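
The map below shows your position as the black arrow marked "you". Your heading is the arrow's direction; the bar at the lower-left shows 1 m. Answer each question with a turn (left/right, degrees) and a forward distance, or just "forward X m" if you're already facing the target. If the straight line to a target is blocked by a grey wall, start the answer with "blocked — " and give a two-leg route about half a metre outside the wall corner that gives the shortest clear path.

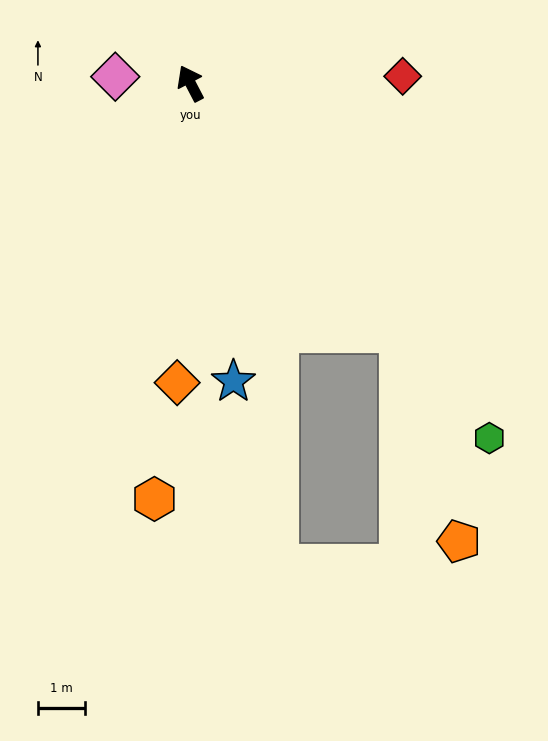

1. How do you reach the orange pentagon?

blocked — turn right 168°, forward 6.8 m, then turn right 24°, forward 4.6 m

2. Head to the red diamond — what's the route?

turn right 116°, forward 4.5 m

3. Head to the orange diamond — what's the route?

turn left 150°, forward 6.3 m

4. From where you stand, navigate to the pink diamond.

turn left 57°, forward 1.6 m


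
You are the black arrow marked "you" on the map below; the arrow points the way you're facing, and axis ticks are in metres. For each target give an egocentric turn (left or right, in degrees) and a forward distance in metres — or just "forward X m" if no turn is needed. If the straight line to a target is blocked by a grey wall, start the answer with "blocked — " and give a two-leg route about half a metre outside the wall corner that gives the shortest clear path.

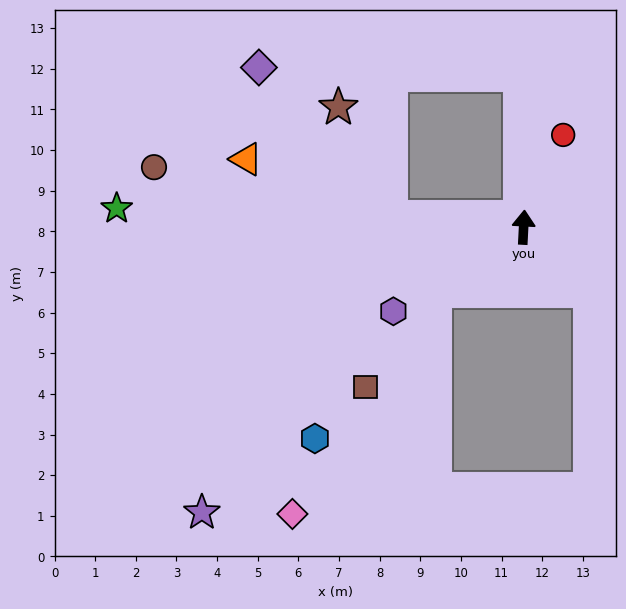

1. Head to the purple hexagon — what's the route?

turn left 126°, forward 3.8 m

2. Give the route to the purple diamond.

blocked — turn left 89°, forward 3.3 m, then turn right 45°, forward 4.9 m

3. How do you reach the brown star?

blocked — turn left 89°, forward 3.3 m, then turn right 61°, forward 3.0 m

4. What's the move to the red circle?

turn right 20°, forward 2.5 m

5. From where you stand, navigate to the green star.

turn left 90°, forward 10.0 m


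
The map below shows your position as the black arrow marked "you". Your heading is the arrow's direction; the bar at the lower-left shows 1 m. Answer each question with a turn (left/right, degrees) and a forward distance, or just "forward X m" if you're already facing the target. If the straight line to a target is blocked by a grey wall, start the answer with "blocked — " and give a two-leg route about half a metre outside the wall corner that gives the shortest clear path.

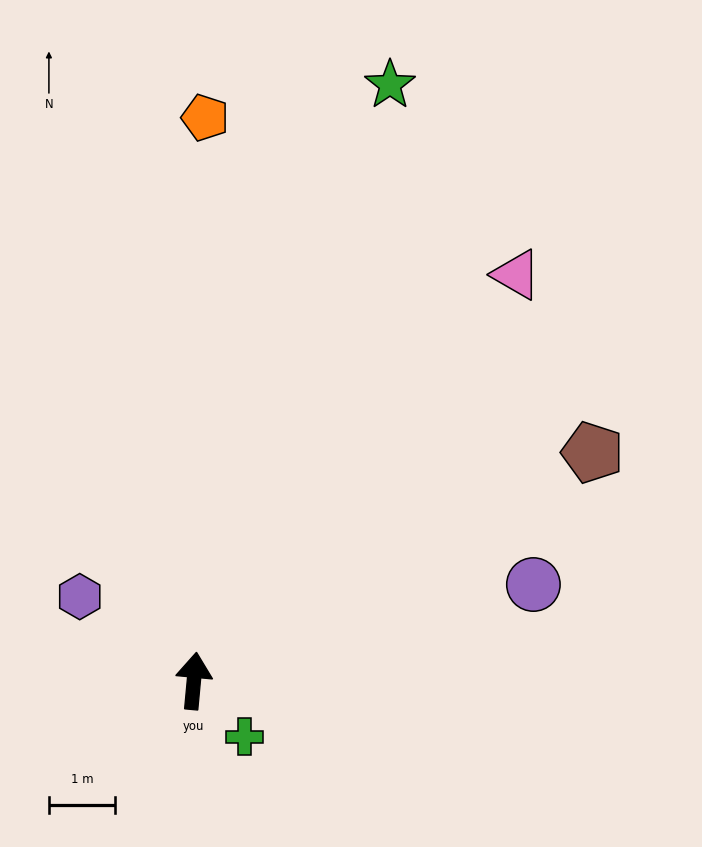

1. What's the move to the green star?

turn right 13°, forward 9.5 m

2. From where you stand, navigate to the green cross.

turn right 133°, forward 1.1 m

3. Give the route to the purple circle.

turn right 69°, forward 5.3 m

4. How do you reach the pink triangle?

turn right 33°, forward 7.9 m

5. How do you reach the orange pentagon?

turn left 4°, forward 8.5 m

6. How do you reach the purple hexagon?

turn left 59°, forward 2.1 m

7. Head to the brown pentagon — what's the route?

turn right 55°, forward 7.0 m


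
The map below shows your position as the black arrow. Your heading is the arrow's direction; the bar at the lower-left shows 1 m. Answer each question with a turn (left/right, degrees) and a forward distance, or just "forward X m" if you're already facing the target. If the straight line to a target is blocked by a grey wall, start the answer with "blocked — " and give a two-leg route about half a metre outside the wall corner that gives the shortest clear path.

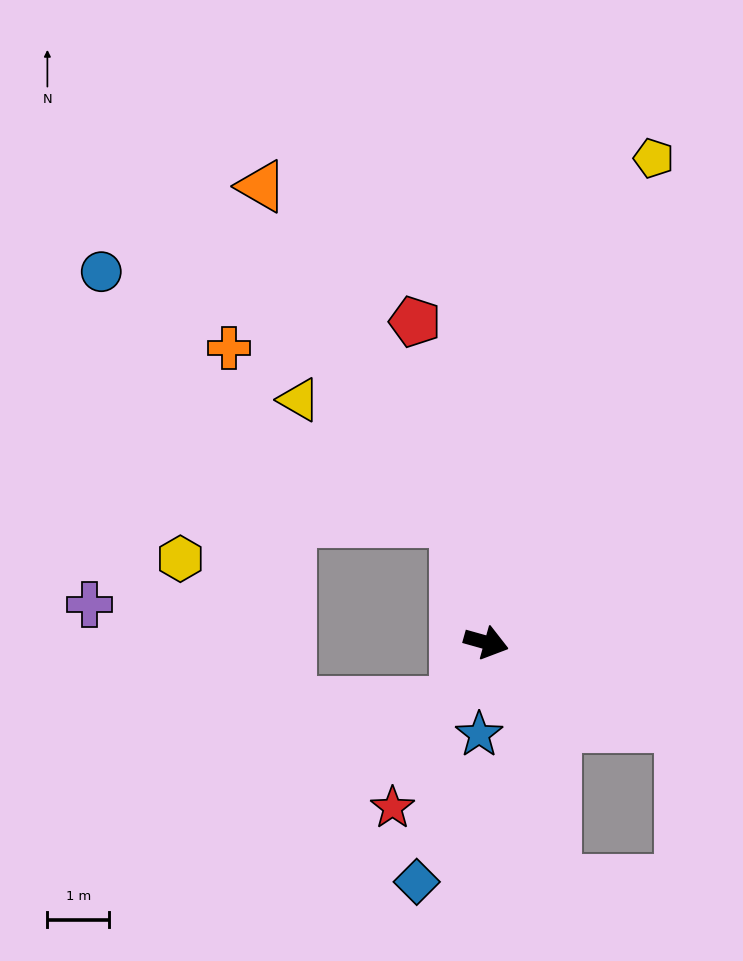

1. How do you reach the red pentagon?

turn left 118°, forward 5.3 m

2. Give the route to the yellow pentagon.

turn left 87°, forward 8.3 m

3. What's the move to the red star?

turn right 104°, forward 3.1 m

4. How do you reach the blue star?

turn right 79°, forward 1.5 m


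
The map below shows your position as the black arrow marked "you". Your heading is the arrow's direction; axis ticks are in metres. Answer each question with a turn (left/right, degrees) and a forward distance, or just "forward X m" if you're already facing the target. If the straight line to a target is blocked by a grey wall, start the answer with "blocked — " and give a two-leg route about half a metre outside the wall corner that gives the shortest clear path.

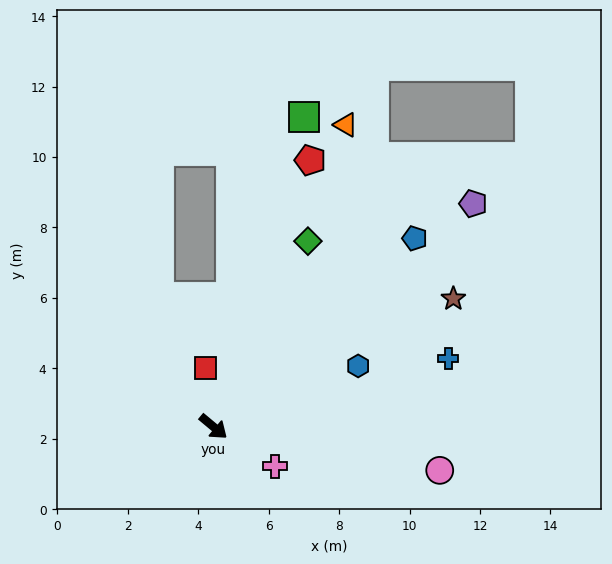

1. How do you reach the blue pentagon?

turn left 83°, forward 7.8 m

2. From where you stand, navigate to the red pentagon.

turn left 110°, forward 8.0 m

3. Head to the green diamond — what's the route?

turn left 103°, forward 5.9 m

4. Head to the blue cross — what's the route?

turn left 56°, forward 6.9 m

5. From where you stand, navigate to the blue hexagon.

turn left 63°, forward 4.5 m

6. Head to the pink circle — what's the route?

turn left 29°, forward 6.5 m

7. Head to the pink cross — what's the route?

turn left 7°, forward 2.1 m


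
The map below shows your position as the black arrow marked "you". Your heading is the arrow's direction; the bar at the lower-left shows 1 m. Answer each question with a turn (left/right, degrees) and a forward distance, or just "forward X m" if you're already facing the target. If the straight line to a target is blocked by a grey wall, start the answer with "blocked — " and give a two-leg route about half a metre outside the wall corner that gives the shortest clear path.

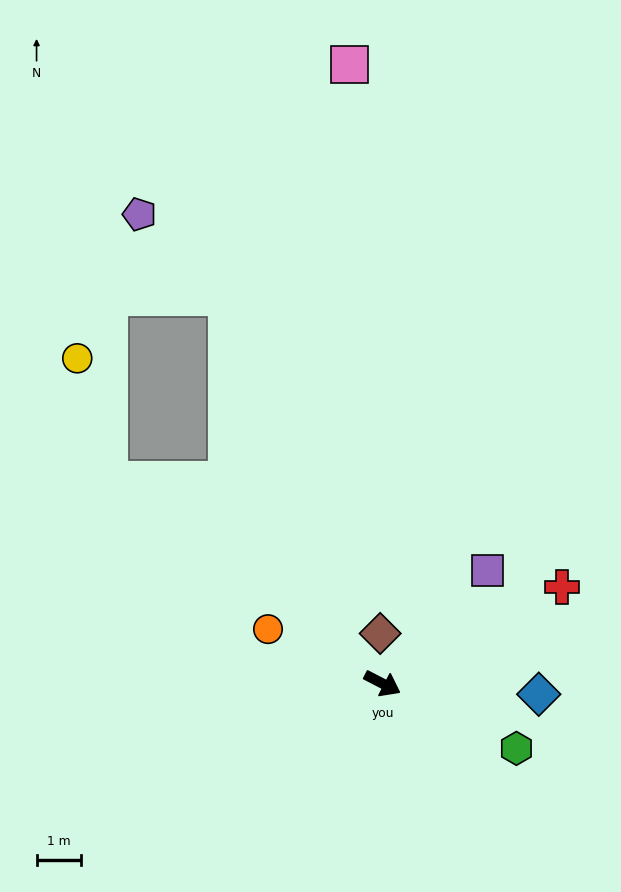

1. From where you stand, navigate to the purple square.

turn left 74°, forward 3.5 m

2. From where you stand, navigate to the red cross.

turn left 56°, forward 4.6 m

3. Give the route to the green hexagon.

forward 3.3 m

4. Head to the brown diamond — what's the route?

turn left 120°, forward 1.1 m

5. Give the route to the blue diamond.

turn left 23°, forward 3.5 m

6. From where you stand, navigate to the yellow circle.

blocked — turn left 171°, forward 7.6 m, then turn right 39°, forward 2.8 m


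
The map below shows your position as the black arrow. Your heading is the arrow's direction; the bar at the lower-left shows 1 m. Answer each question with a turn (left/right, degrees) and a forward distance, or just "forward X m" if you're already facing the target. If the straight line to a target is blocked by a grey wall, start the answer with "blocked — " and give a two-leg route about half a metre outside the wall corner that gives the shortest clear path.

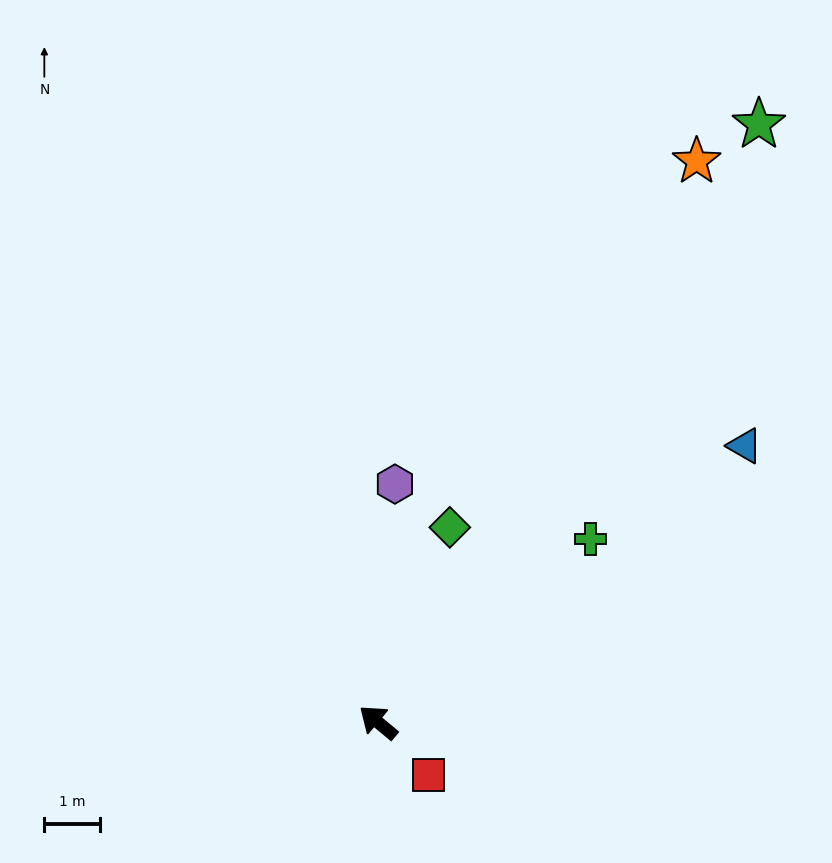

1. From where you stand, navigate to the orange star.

turn right 80°, forward 11.6 m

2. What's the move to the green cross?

turn right 99°, forward 5.1 m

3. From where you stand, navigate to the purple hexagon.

turn right 54°, forward 4.3 m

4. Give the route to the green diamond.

turn right 70°, forward 3.7 m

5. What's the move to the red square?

turn left 174°, forward 1.3 m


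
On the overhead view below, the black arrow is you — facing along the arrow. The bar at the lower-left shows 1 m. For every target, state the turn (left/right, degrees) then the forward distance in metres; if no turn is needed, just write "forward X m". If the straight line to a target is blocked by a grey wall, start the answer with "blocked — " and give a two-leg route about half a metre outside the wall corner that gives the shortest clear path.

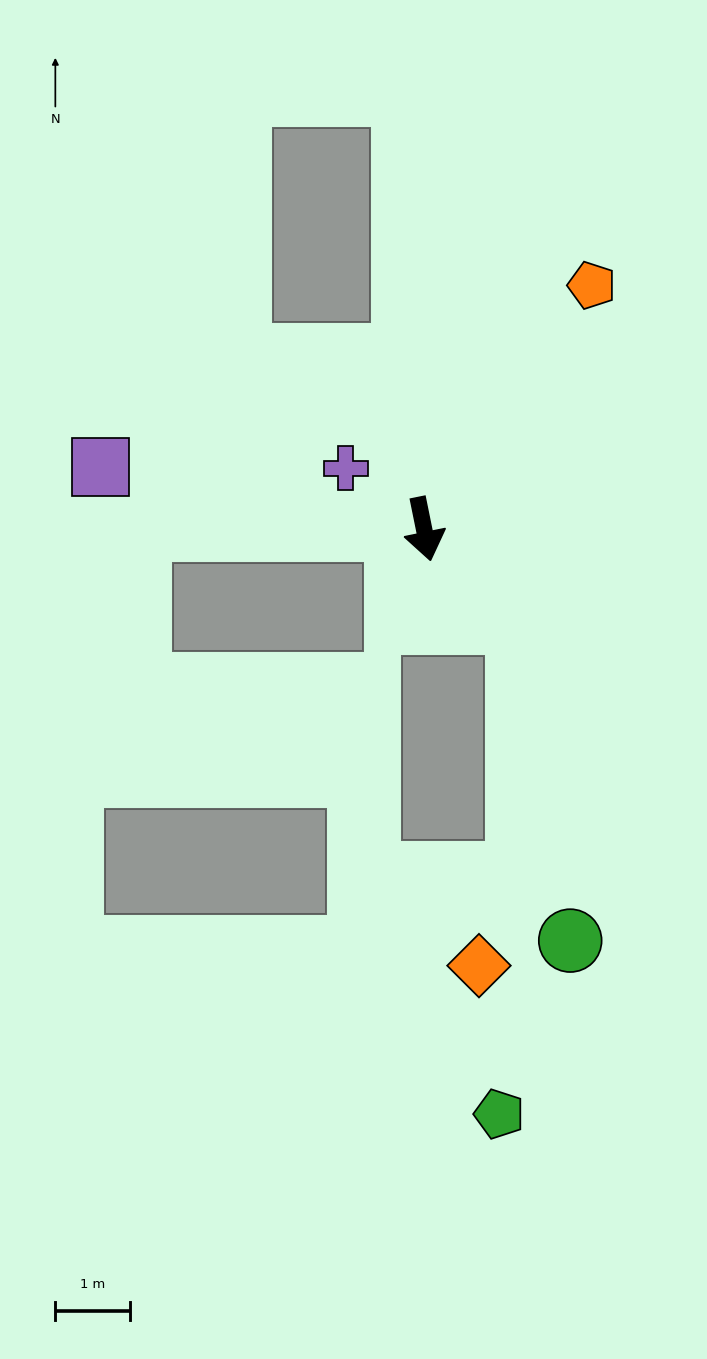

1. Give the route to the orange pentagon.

turn left 134°, forward 3.9 m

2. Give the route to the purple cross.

turn right 139°, forward 1.3 m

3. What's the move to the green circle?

blocked — turn left 34°, forward 1.8 m, then turn right 36°, forward 4.3 m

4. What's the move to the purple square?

turn right 112°, forward 4.4 m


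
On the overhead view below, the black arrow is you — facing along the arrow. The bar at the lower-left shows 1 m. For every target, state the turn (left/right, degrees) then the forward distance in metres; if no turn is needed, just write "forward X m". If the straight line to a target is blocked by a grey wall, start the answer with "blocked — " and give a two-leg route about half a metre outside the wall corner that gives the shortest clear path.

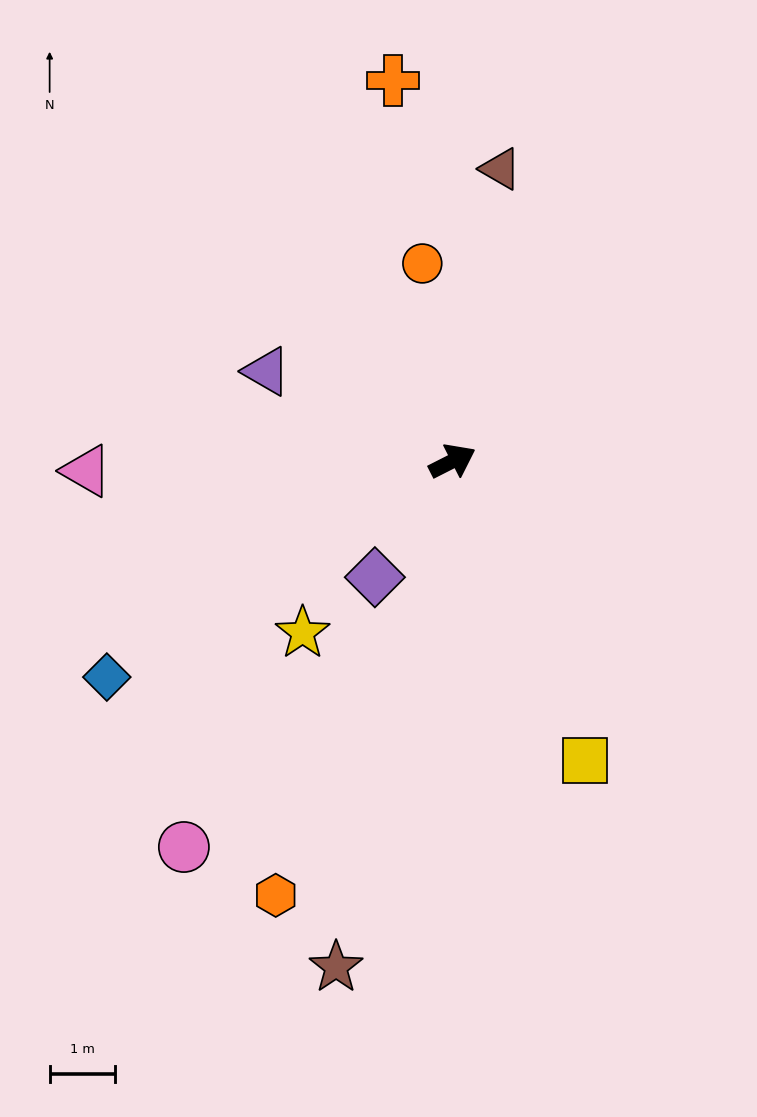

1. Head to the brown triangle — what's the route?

turn left 54°, forward 4.5 m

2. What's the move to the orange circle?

turn left 72°, forward 3.0 m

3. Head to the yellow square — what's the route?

turn right 93°, forward 5.0 m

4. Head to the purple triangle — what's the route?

turn left 127°, forward 3.2 m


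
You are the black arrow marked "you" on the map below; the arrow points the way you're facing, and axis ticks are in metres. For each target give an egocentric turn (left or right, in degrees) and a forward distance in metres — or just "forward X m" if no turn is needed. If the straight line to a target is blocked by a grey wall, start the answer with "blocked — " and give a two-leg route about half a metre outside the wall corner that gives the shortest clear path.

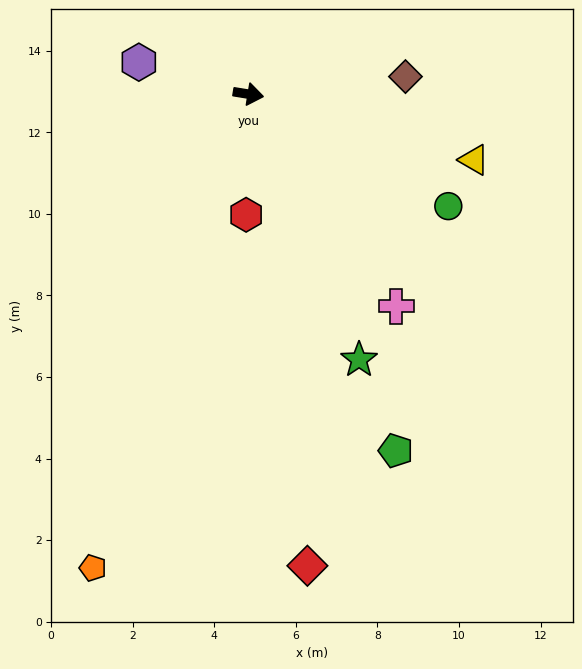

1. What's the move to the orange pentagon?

turn right 99°, forward 12.2 m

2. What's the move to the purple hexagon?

turn left 173°, forward 2.8 m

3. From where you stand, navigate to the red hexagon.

turn right 82°, forward 3.0 m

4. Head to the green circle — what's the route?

turn right 20°, forward 5.6 m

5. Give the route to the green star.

turn right 58°, forward 7.1 m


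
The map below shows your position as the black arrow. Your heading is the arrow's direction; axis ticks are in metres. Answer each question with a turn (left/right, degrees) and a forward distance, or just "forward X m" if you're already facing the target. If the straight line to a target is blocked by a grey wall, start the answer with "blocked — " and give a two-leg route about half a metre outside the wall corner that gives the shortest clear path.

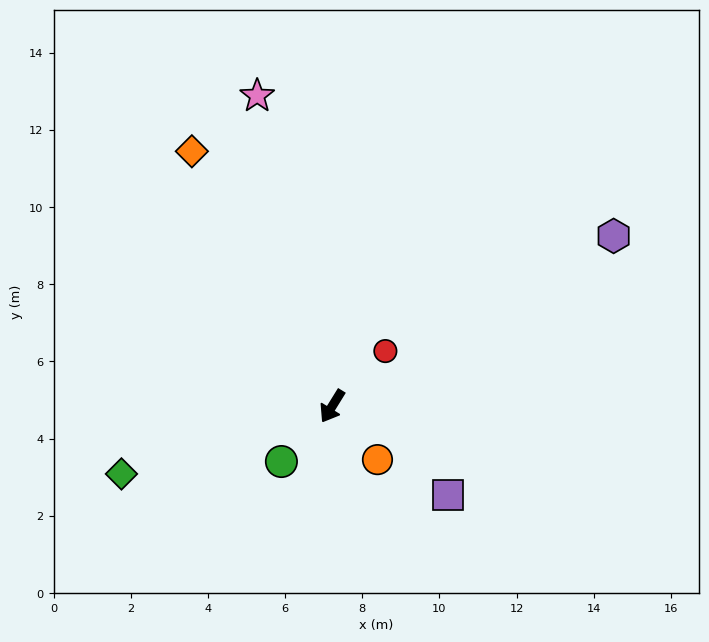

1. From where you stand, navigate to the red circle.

turn left 168°, forward 2.0 m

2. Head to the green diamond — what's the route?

turn right 40°, forward 5.7 m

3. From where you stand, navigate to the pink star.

turn right 135°, forward 8.3 m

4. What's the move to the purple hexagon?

turn left 153°, forward 8.5 m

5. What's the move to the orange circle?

turn left 72°, forward 1.8 m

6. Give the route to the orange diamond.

turn right 119°, forward 7.5 m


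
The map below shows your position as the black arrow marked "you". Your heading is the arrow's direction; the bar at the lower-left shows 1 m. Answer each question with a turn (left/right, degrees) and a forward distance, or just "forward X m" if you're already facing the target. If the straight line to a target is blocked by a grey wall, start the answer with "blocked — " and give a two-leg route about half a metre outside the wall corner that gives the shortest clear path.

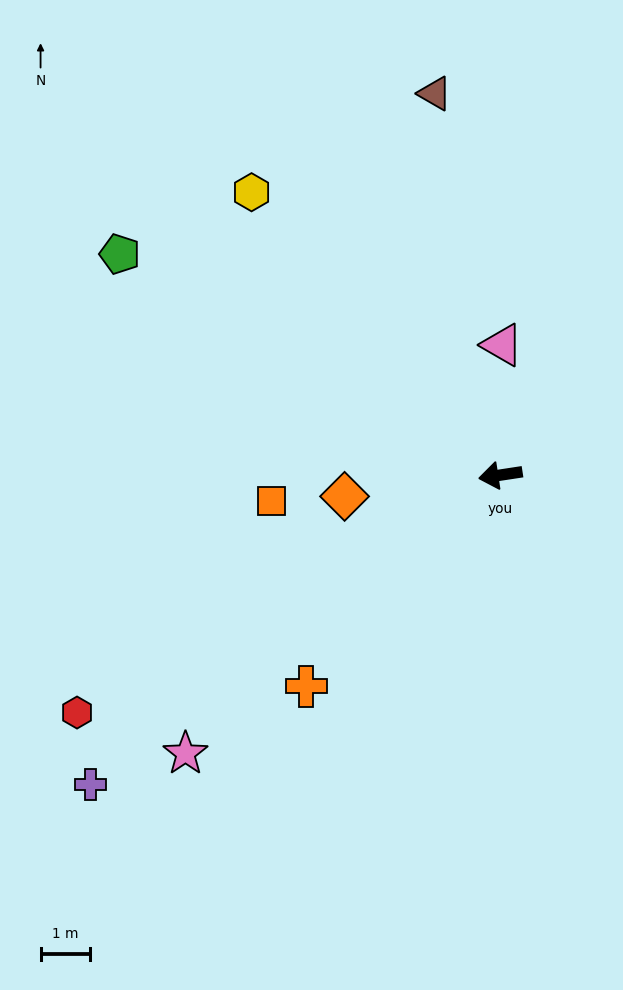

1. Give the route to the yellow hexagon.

turn right 57°, forward 7.6 m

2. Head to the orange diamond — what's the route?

forward 3.2 m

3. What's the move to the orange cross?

turn left 39°, forward 5.8 m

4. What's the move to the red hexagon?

turn left 21°, forward 9.8 m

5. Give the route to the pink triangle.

turn right 99°, forward 2.6 m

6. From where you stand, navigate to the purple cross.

turn left 28°, forward 10.4 m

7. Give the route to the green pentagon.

turn right 39°, forward 8.9 m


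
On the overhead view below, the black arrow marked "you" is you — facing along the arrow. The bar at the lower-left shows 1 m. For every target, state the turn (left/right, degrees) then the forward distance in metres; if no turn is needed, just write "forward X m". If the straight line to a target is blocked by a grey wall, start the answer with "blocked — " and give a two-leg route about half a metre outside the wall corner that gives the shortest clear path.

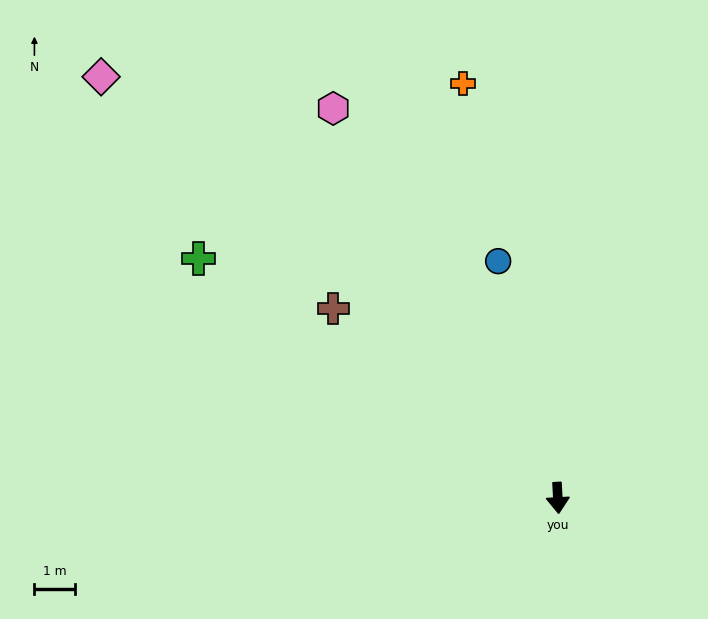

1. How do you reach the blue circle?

turn right 169°, forward 6.0 m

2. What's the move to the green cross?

turn right 127°, forward 10.5 m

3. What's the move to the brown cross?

turn right 133°, forward 7.2 m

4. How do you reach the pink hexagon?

turn right 153°, forward 11.0 m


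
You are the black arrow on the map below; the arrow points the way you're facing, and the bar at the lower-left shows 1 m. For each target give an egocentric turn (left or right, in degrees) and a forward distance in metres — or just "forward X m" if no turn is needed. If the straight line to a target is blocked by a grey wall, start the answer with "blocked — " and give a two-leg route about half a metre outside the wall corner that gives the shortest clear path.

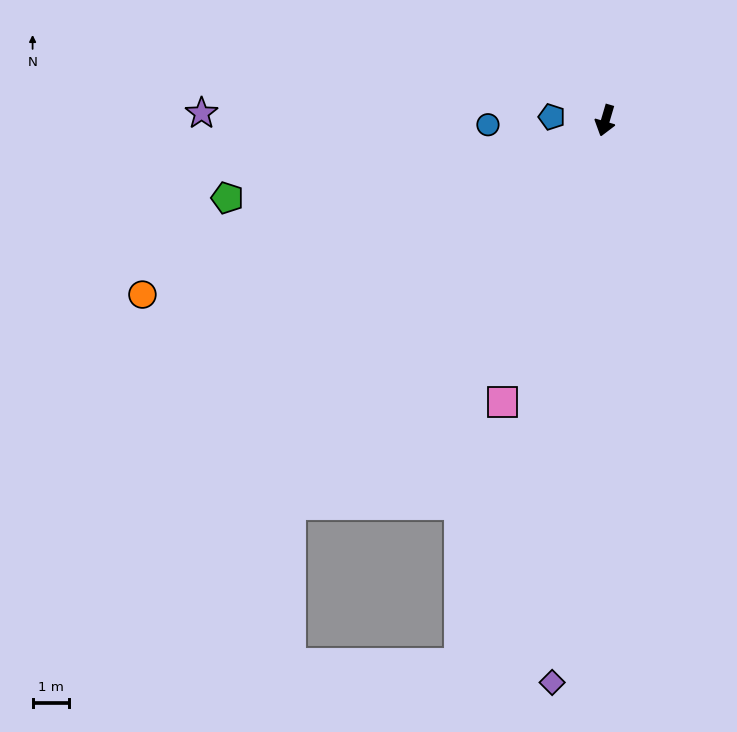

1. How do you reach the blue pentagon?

turn right 77°, forward 1.5 m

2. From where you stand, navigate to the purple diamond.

turn left 11°, forward 15.4 m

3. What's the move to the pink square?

turn right 4°, forward 8.2 m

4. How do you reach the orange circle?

turn right 53°, forward 13.5 m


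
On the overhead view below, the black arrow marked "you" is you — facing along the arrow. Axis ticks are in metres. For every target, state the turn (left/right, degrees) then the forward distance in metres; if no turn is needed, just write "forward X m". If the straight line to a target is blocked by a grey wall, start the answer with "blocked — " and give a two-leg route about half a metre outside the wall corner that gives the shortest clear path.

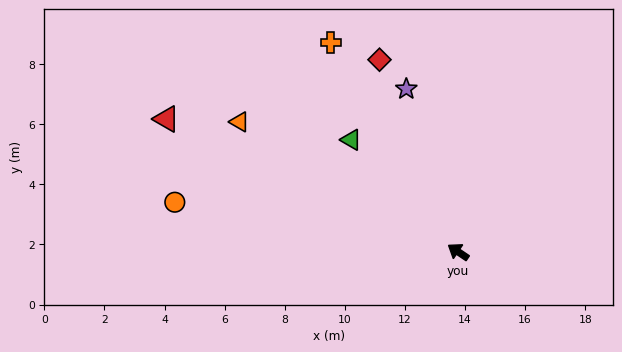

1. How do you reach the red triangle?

turn left 9°, forward 10.7 m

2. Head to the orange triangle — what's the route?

turn left 3°, forward 8.5 m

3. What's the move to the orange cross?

turn right 25°, forward 8.1 m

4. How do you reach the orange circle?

turn left 24°, forward 9.6 m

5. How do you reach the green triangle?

turn right 12°, forward 5.2 m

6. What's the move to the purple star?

turn right 38°, forward 5.7 m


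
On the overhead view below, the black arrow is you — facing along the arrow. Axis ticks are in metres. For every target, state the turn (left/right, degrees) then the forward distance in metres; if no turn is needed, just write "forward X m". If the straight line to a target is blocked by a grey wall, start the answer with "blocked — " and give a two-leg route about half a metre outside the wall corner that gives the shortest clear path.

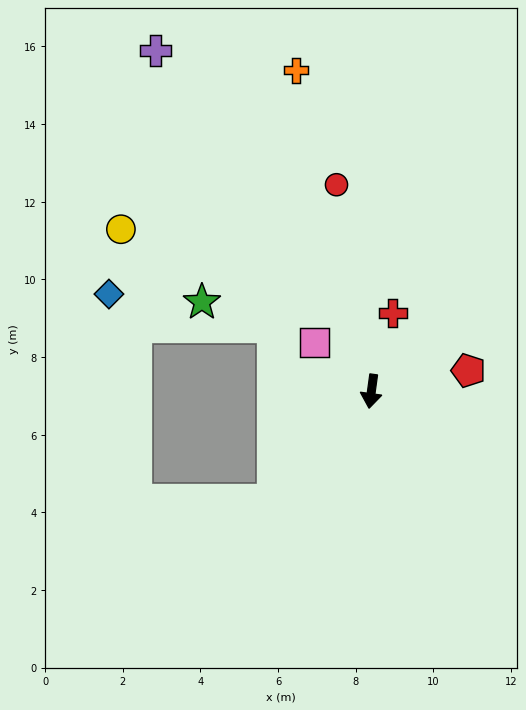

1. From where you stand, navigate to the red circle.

turn right 163°, forward 5.4 m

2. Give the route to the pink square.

turn right 123°, forward 1.9 m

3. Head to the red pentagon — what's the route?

turn left 110°, forward 2.6 m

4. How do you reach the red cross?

turn left 173°, forward 2.1 m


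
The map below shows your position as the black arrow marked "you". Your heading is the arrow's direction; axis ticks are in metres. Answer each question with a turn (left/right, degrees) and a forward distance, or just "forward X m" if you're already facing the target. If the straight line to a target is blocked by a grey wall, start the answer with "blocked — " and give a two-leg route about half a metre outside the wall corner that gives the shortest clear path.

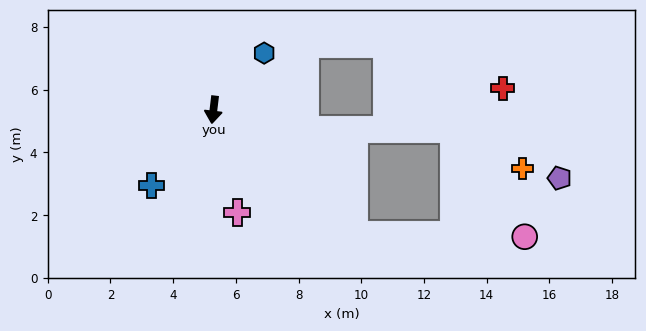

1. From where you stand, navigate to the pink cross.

turn left 20°, forward 3.4 m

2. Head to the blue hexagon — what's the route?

turn left 145°, forward 2.4 m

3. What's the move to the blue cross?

turn right 33°, forward 3.1 m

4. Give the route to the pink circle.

blocked — turn left 55°, forward 6.0 m, then turn left 41°, forward 5.4 m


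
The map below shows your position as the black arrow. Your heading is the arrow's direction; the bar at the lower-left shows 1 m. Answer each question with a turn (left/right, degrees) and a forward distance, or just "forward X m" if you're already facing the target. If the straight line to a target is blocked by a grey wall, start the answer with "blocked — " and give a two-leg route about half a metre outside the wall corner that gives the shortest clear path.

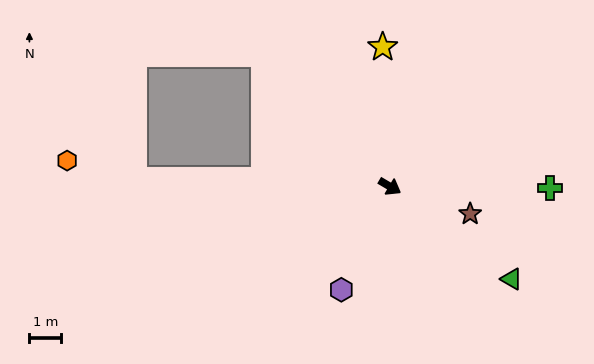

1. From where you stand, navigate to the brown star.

turn left 12°, forward 2.7 m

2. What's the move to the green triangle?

turn right 7°, forward 4.8 m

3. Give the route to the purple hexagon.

turn right 85°, forward 3.6 m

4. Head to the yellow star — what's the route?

turn left 123°, forward 4.4 m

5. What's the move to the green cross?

turn left 30°, forward 5.1 m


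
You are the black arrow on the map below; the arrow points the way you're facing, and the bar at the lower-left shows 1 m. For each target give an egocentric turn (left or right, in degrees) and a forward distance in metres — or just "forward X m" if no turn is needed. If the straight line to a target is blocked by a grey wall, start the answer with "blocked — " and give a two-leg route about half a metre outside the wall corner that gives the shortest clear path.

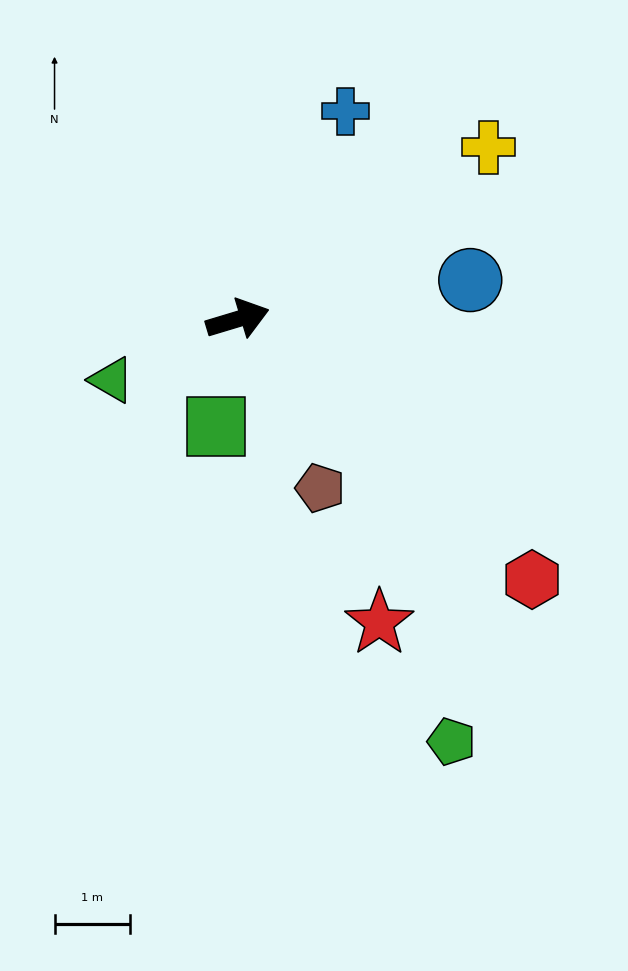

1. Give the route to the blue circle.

turn right 7°, forward 3.1 m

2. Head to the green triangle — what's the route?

turn right 171°, forward 1.9 m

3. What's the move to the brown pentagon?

turn right 81°, forward 2.5 m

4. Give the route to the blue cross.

turn left 46°, forward 3.1 m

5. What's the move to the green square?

turn right 118°, forward 1.4 m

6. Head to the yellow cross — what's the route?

turn left 18°, forward 4.0 m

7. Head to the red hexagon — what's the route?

turn right 58°, forward 5.2 m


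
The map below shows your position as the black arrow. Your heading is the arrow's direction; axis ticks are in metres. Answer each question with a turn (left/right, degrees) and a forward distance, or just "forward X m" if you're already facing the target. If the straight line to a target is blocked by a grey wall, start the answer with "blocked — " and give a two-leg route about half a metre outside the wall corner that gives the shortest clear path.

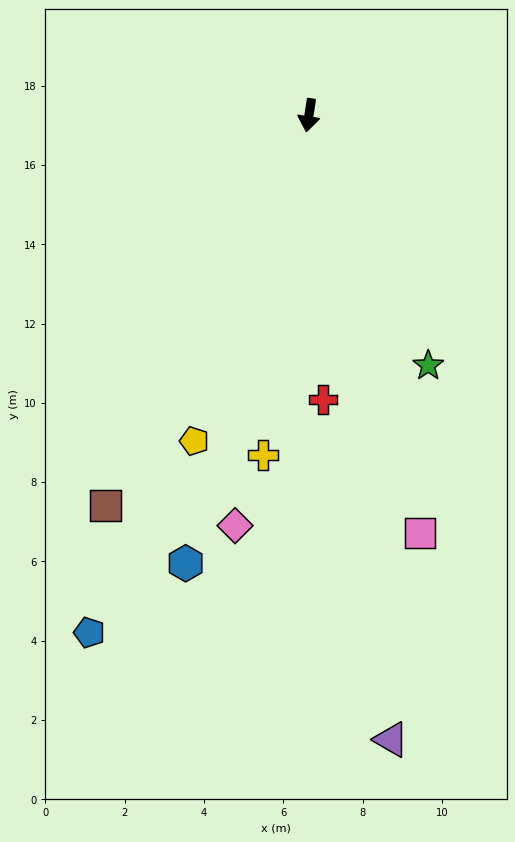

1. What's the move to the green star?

turn left 34°, forward 7.0 m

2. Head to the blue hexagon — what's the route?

turn right 6°, forward 11.7 m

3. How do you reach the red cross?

turn left 12°, forward 7.2 m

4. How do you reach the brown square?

turn right 19°, forward 11.1 m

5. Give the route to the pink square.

turn left 24°, forward 10.9 m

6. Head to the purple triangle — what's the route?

turn left 16°, forward 15.9 m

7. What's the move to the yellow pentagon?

turn right 10°, forward 8.7 m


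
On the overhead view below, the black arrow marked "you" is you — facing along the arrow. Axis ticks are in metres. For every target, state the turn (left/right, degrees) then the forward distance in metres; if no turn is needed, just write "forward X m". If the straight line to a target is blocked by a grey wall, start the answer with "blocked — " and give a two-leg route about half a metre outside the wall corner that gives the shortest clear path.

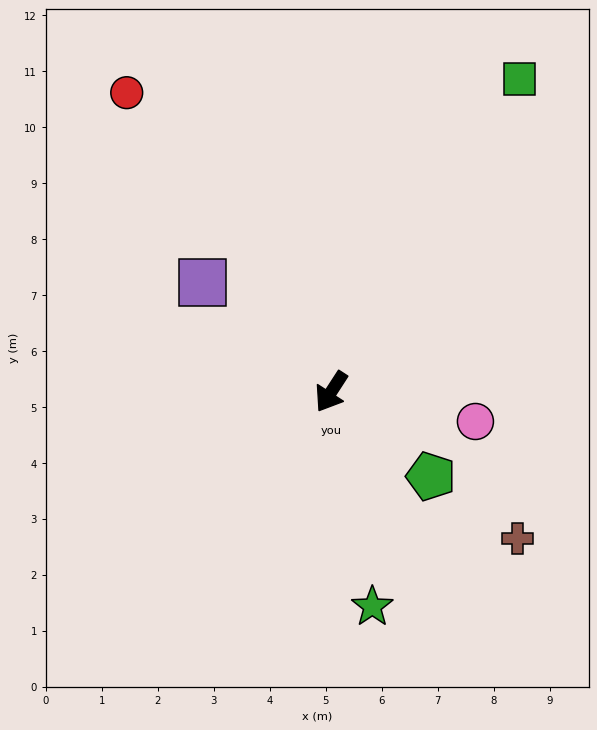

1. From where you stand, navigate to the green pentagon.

turn left 83°, forward 2.3 m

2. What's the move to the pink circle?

turn left 111°, forward 2.6 m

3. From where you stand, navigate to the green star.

turn left 44°, forward 3.9 m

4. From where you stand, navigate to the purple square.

turn right 97°, forward 3.0 m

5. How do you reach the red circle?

turn right 113°, forward 6.5 m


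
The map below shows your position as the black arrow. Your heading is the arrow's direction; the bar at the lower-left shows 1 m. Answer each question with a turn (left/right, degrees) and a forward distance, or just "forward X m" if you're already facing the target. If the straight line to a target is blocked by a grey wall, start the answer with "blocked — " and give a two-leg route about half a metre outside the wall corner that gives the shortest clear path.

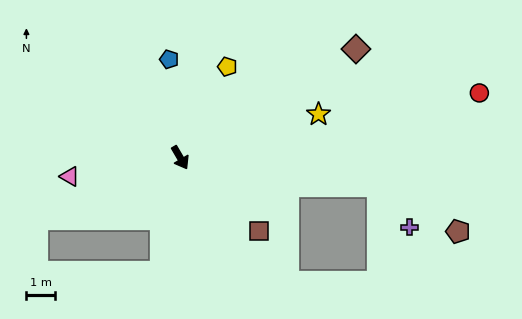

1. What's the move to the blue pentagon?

turn left 156°, forward 3.4 m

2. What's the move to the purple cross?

blocked — turn left 52°, forward 7.0 m, then turn right 47°, forward 1.8 m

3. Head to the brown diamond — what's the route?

turn left 91°, forward 7.2 m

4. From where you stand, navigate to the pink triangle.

turn right 111°, forward 3.9 m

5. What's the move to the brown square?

turn left 17°, forward 3.7 m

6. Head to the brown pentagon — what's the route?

blocked — turn left 52°, forward 7.0 m, then turn right 23°, forward 3.2 m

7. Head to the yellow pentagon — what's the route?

turn left 122°, forward 3.6 m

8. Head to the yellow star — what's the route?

turn left 77°, forward 5.0 m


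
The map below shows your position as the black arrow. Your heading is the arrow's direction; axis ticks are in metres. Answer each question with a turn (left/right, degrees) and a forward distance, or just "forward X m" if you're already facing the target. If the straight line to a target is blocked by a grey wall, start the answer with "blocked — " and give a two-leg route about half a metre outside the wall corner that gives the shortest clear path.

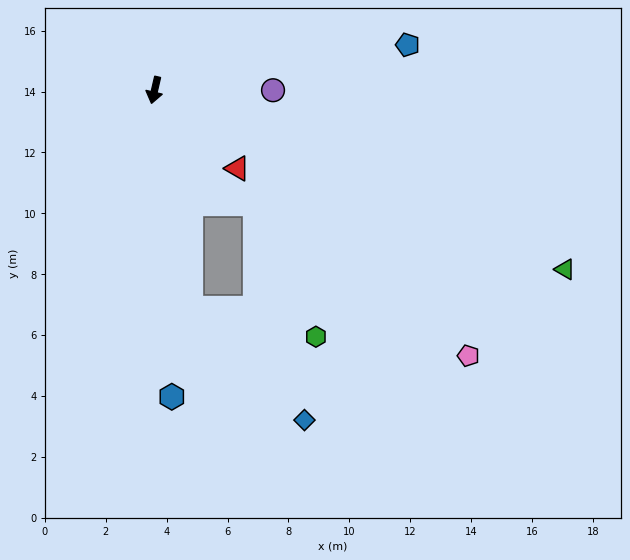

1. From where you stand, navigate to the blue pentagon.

turn left 113°, forward 8.4 m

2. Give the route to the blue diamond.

blocked — turn left 22°, forward 7.3 m, then turn left 37°, forward 5.2 m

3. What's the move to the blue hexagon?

turn left 16°, forward 10.1 m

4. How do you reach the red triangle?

turn left 60°, forward 3.7 m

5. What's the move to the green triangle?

turn left 79°, forward 14.7 m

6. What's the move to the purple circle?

turn left 103°, forward 3.9 m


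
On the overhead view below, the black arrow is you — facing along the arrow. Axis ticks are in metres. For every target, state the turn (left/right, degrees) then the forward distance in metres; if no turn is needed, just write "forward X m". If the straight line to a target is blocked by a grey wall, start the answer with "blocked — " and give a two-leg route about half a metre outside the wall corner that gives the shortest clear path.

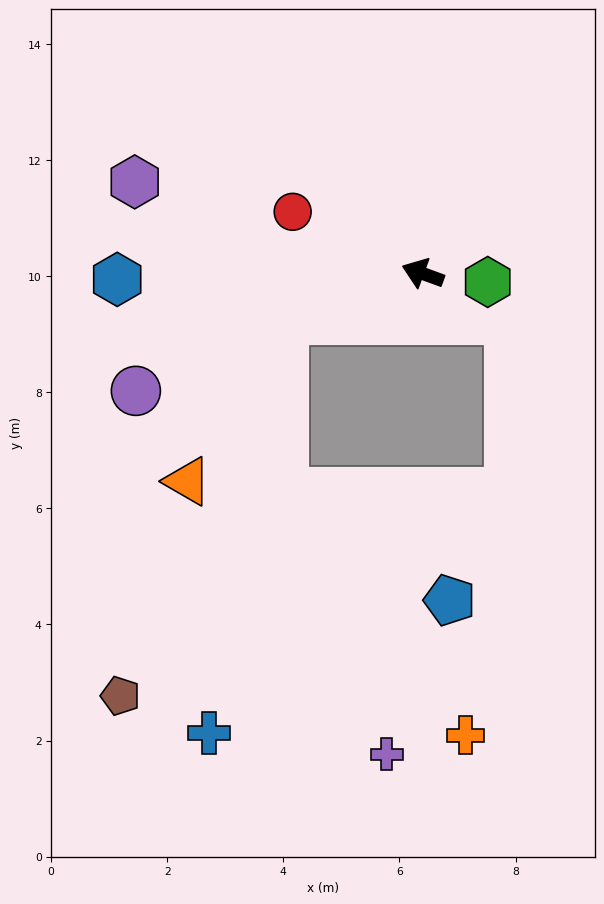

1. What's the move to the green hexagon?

turn right 167°, forward 1.1 m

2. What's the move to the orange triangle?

blocked — turn left 39°, forward 2.5 m, then turn left 40°, forward 3.2 m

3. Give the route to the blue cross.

blocked — turn left 39°, forward 2.5 m, then turn left 61°, forward 7.2 m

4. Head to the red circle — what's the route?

turn right 5°, forward 2.5 m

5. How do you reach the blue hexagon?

turn left 21°, forward 5.3 m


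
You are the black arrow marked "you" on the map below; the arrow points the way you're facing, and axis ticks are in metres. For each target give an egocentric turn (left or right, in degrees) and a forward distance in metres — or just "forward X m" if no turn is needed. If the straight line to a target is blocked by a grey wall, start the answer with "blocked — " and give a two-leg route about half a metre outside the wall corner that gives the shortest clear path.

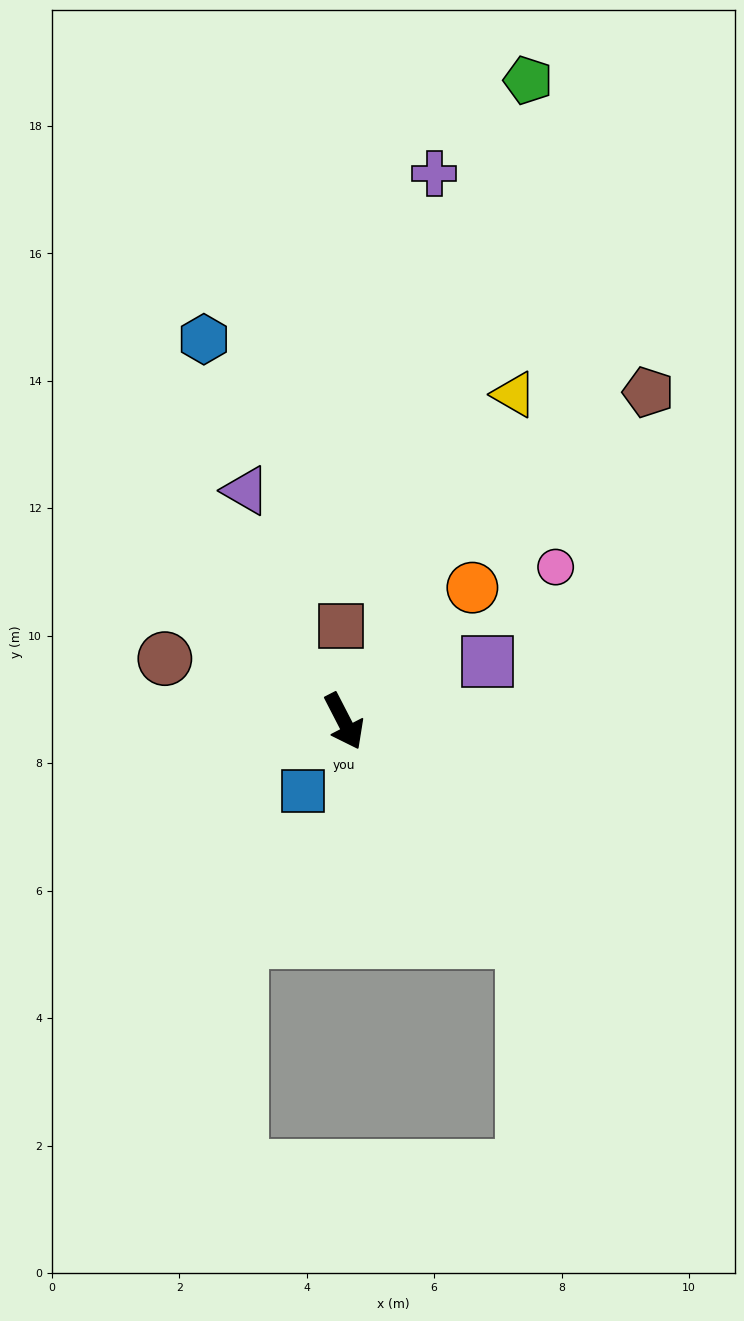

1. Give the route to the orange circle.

turn left 109°, forward 2.9 m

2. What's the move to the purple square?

turn left 85°, forward 2.4 m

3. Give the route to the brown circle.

turn right 137°, forward 3.0 m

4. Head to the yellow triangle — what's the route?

turn left 125°, forward 5.8 m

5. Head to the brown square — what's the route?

turn left 155°, forward 1.5 m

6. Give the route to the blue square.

turn right 58°, forward 1.3 m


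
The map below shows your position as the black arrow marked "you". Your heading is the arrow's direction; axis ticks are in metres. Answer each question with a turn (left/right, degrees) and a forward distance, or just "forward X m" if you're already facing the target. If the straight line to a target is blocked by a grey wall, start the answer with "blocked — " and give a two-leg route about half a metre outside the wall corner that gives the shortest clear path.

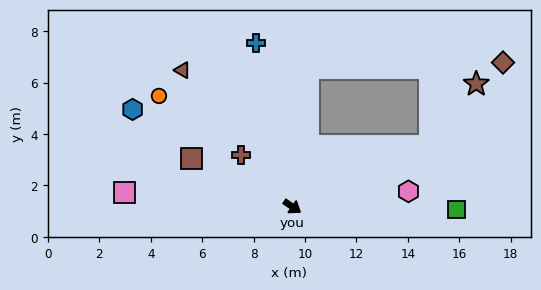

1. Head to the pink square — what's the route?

turn right 150°, forward 6.5 m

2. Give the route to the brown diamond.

blocked — turn left 118°, forward 5.4 m, then turn right 82°, forward 7.6 m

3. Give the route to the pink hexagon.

turn left 42°, forward 4.6 m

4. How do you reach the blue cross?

turn left 137°, forward 6.5 m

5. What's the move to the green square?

turn left 34°, forward 6.4 m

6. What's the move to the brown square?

turn right 171°, forward 4.4 m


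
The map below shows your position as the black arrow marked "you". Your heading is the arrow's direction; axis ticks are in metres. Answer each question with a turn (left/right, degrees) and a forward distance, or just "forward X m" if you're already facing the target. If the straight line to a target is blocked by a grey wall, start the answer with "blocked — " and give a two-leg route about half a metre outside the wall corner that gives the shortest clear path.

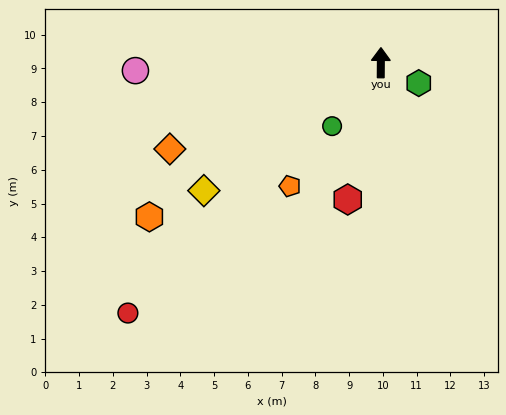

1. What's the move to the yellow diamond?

turn left 126°, forward 6.5 m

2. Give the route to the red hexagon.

turn left 167°, forward 4.2 m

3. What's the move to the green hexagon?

turn right 118°, forward 1.3 m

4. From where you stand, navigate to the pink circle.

turn left 92°, forward 7.3 m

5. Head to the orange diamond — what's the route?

turn left 113°, forward 6.8 m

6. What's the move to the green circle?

turn left 143°, forward 2.4 m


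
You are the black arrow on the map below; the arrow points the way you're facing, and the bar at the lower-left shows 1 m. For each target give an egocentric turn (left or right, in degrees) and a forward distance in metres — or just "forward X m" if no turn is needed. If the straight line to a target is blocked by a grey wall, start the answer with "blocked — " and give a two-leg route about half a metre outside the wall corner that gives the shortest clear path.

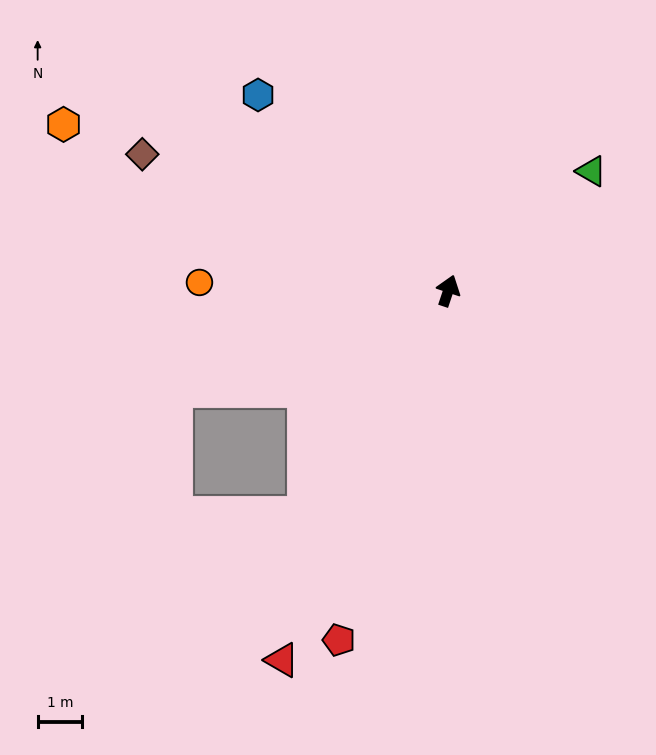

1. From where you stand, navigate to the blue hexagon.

turn left 63°, forward 6.1 m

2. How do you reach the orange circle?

turn left 107°, forward 5.6 m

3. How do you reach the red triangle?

turn left 174°, forward 9.1 m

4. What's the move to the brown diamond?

turn left 84°, forward 7.5 m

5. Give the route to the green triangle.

turn right 32°, forward 4.2 m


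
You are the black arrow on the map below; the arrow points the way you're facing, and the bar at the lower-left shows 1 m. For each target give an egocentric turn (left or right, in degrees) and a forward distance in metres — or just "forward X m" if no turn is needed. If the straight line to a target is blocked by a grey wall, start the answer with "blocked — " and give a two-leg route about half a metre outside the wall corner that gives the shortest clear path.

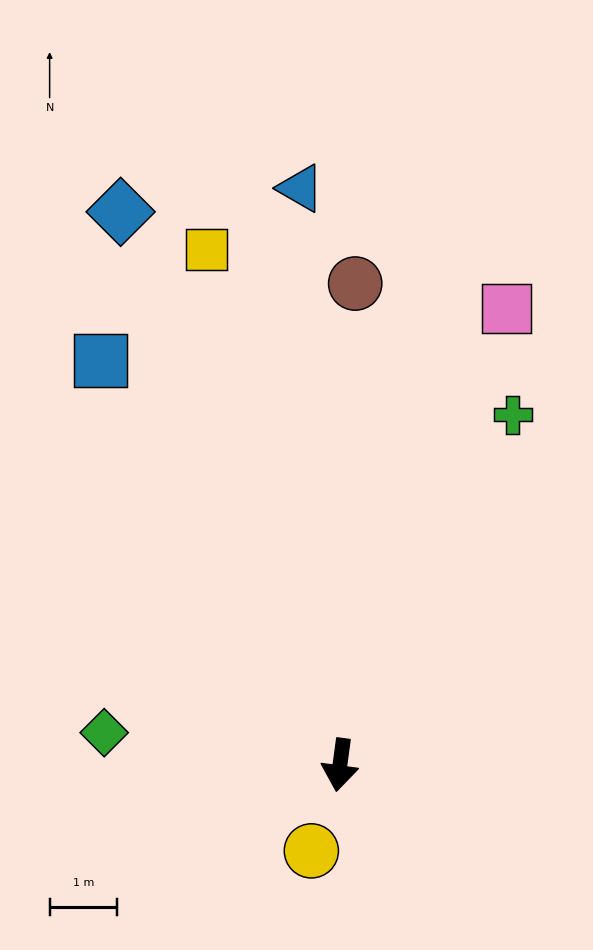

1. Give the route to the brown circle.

turn right 174°, forward 7.1 m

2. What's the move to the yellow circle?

turn right 11°, forward 1.3 m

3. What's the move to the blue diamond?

turn right 151°, forward 8.8 m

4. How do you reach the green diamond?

turn right 90°, forward 3.5 m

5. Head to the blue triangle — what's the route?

turn right 168°, forward 8.5 m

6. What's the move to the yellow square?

turn right 158°, forward 7.9 m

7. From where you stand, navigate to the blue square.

turn right 142°, forward 6.9 m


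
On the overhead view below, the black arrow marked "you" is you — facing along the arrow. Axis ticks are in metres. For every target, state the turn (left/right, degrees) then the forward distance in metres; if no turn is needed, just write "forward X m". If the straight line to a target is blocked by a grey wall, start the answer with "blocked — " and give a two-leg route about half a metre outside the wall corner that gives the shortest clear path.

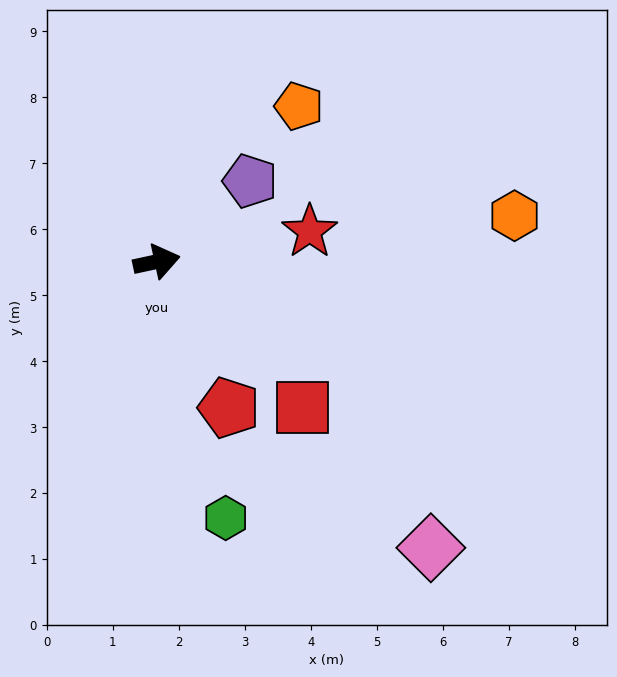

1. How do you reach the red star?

forward 2.4 m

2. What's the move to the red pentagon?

turn right 76°, forward 2.5 m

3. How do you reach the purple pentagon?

turn left 29°, forward 1.9 m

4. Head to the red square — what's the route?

turn right 57°, forward 3.1 m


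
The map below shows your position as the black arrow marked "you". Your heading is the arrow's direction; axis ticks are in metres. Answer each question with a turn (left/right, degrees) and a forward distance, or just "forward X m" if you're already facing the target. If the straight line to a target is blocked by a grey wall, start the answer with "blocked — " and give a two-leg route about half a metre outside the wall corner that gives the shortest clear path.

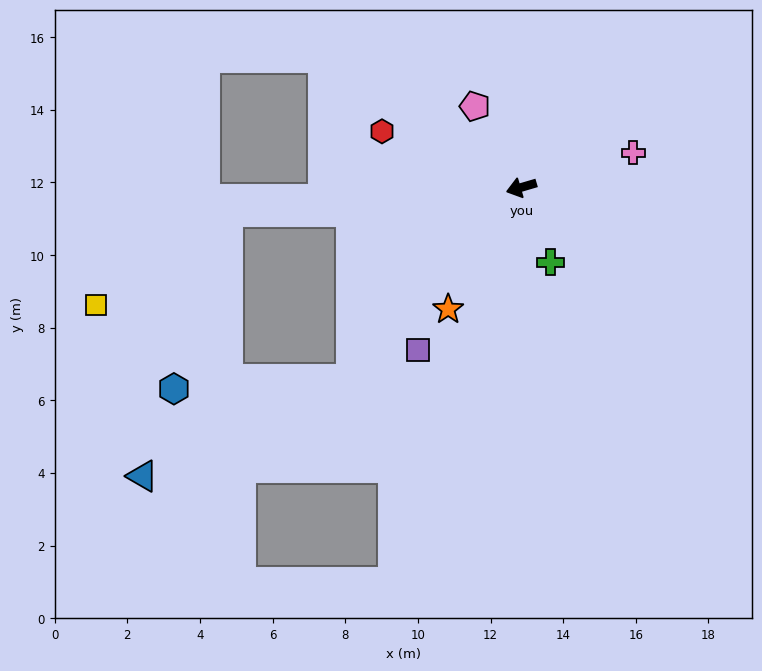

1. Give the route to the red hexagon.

turn right 38°, forward 4.1 m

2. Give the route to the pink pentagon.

turn right 76°, forward 2.6 m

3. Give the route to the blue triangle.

blocked — turn left 32°, forward 7.1 m, then turn right 23°, forward 6.3 m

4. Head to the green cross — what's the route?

turn left 95°, forward 2.2 m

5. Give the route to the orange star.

turn left 43°, forward 3.9 m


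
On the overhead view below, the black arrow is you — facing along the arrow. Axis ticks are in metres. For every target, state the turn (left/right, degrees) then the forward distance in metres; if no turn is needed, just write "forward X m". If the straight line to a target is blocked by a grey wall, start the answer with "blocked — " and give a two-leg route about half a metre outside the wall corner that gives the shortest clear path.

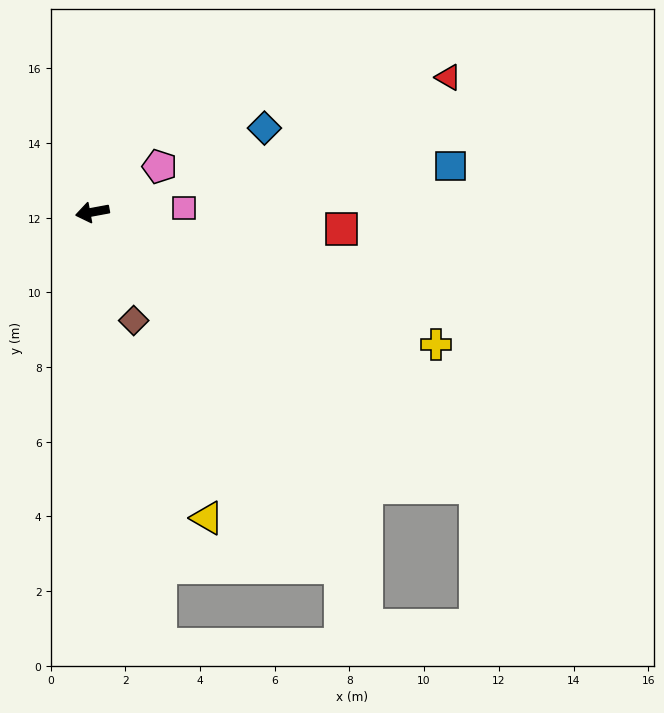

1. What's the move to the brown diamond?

turn left 100°, forward 3.1 m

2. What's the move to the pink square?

turn left 172°, forward 2.5 m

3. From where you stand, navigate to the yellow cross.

turn left 148°, forward 9.9 m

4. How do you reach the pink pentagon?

turn right 156°, forward 2.2 m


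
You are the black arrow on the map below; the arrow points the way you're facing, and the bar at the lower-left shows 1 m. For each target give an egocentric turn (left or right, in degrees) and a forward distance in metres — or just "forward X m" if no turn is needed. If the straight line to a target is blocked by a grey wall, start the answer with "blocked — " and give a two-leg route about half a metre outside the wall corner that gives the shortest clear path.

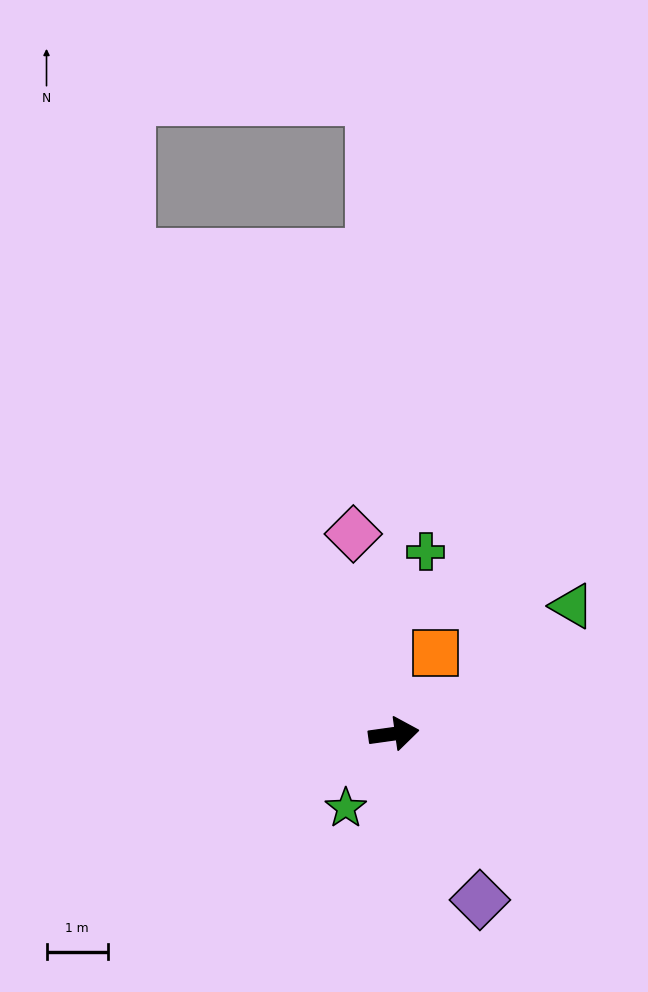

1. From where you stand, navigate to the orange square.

turn left 55°, forward 1.5 m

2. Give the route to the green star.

turn right 131°, forward 1.4 m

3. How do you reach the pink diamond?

turn left 94°, forward 3.3 m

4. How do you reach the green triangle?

turn left 28°, forward 3.6 m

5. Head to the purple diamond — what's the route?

turn right 71°, forward 3.1 m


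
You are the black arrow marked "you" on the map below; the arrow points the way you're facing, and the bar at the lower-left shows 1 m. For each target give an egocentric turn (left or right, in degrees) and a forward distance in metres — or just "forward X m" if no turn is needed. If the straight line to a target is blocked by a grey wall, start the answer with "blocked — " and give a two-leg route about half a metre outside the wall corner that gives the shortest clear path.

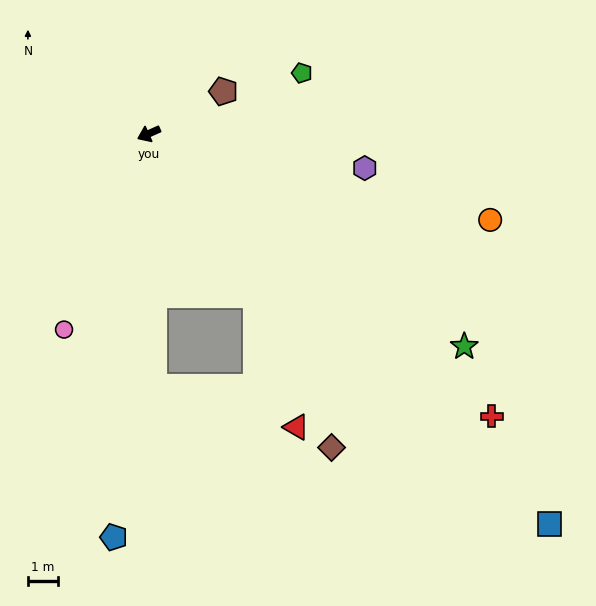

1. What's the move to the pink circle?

turn left 42°, forward 7.0 m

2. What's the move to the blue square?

turn left 112°, forward 18.4 m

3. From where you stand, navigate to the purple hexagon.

turn left 147°, forward 7.2 m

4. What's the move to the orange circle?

turn left 142°, forward 11.6 m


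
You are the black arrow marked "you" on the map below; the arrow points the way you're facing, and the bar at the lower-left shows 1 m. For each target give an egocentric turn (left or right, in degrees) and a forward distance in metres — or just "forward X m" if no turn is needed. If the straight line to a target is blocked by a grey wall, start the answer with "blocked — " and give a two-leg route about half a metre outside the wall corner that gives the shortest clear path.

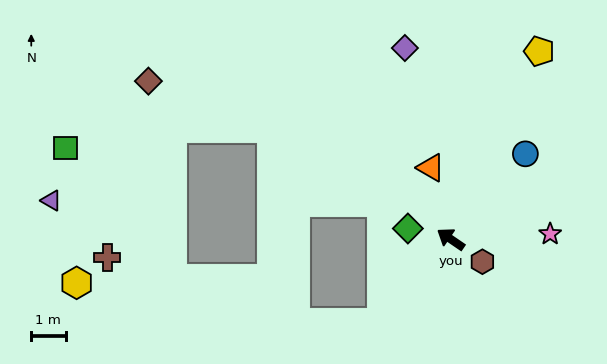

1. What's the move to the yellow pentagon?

turn right 81°, forward 6.1 m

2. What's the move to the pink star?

turn right 143°, forward 2.9 m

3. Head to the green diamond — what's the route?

turn left 20°, forward 1.3 m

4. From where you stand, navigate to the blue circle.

turn right 97°, forward 3.3 m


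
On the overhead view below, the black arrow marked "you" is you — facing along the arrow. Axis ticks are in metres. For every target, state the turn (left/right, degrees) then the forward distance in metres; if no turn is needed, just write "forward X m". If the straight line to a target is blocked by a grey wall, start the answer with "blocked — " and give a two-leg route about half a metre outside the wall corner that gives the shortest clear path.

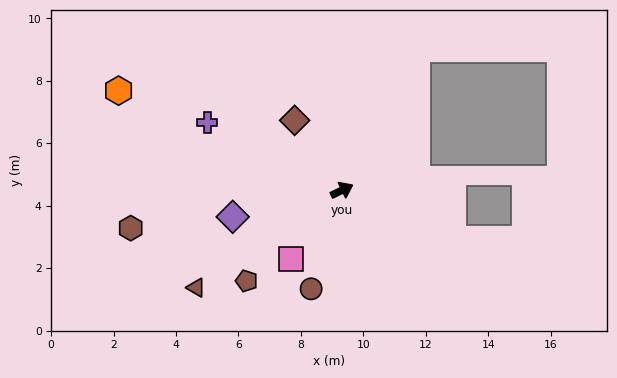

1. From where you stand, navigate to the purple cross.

turn left 127°, forward 4.8 m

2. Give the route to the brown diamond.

turn left 98°, forward 2.7 m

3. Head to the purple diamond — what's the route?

turn left 168°, forward 3.6 m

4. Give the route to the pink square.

turn right 152°, forward 2.7 m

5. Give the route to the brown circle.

turn right 133°, forward 3.3 m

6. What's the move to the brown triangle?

turn right 172°, forward 5.6 m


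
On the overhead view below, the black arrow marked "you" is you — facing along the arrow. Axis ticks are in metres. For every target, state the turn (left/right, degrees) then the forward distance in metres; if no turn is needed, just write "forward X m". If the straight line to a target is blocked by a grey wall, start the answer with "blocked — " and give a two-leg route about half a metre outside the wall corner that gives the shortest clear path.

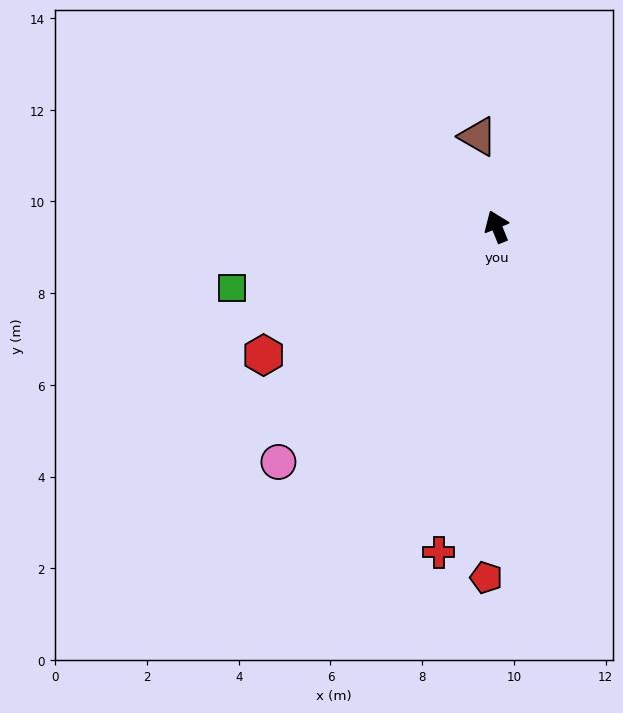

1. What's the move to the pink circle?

turn left 115°, forward 7.0 m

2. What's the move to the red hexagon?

turn left 97°, forward 5.8 m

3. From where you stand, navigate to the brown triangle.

turn right 10°, forward 2.0 m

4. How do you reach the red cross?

turn left 148°, forward 7.2 m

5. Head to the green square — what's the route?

turn left 81°, forward 5.9 m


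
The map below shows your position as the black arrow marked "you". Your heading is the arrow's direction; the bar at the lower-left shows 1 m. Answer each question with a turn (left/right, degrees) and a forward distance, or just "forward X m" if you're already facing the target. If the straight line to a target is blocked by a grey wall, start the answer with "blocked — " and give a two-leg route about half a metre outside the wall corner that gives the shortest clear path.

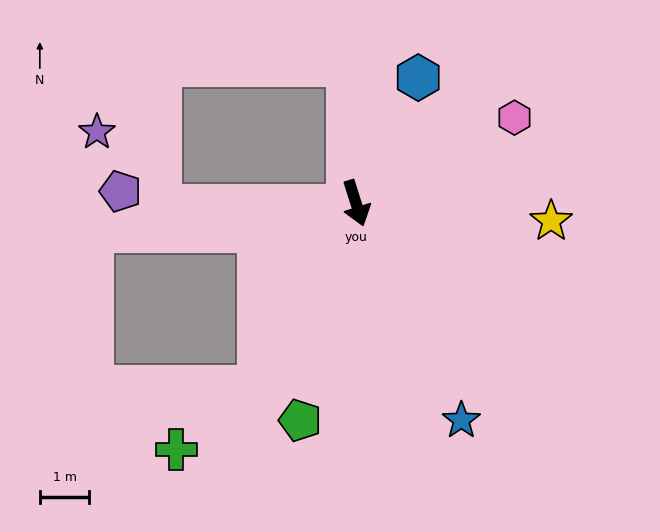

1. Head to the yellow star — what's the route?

turn left 67°, forward 3.9 m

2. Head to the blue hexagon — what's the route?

turn left 136°, forward 2.8 m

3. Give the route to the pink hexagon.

turn left 101°, forward 3.6 m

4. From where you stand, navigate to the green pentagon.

turn right 32°, forward 4.5 m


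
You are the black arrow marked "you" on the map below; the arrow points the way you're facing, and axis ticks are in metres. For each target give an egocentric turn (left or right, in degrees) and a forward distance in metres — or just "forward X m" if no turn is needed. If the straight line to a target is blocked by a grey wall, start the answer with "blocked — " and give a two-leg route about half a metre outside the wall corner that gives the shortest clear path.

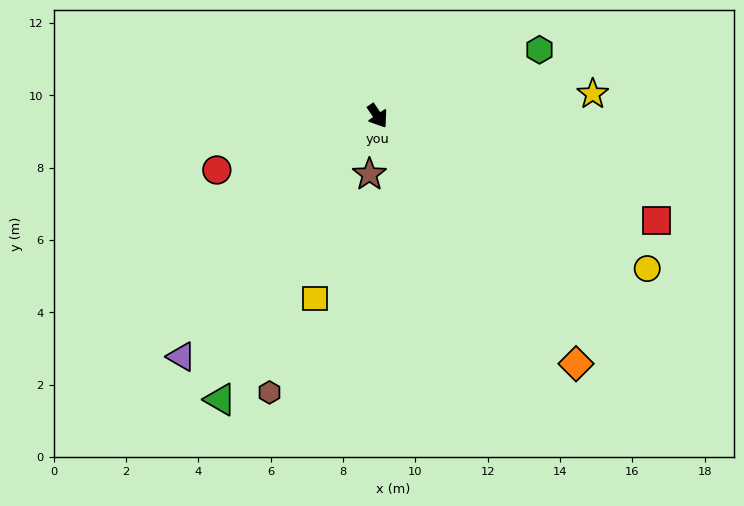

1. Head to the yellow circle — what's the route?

turn left 26°, forward 8.6 m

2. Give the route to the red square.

turn left 35°, forward 8.2 m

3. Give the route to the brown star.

turn right 42°, forward 1.6 m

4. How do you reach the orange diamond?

turn left 5°, forward 8.8 m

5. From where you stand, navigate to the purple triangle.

turn right 73°, forward 8.6 m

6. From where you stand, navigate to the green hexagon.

turn left 78°, forward 4.8 m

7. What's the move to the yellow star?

turn left 62°, forward 6.0 m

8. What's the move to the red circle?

turn right 106°, forward 4.7 m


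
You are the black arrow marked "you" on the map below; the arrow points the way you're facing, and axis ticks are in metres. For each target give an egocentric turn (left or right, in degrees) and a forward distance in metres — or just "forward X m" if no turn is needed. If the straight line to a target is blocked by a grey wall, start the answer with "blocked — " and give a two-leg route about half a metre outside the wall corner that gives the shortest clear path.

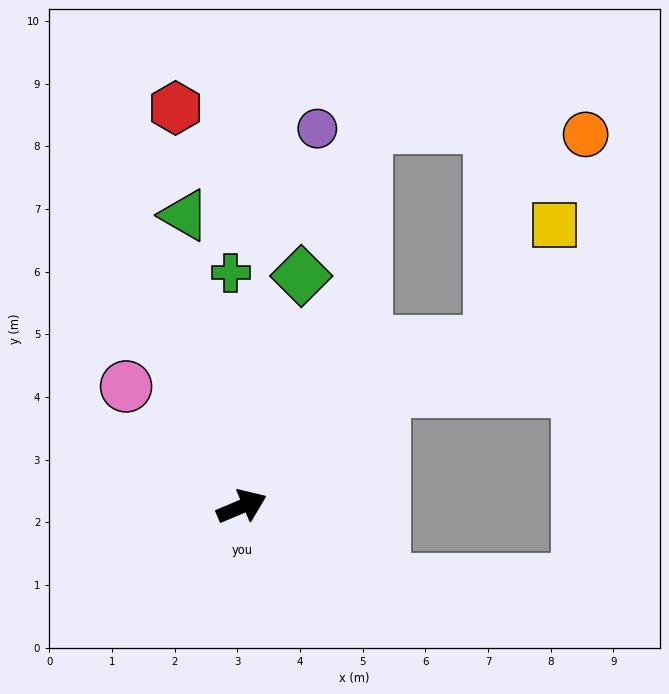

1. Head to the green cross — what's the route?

turn left 70°, forward 3.7 m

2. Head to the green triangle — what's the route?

turn left 78°, forward 4.7 m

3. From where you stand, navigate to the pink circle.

turn left 111°, forward 2.7 m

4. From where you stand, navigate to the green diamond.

turn left 53°, forward 3.8 m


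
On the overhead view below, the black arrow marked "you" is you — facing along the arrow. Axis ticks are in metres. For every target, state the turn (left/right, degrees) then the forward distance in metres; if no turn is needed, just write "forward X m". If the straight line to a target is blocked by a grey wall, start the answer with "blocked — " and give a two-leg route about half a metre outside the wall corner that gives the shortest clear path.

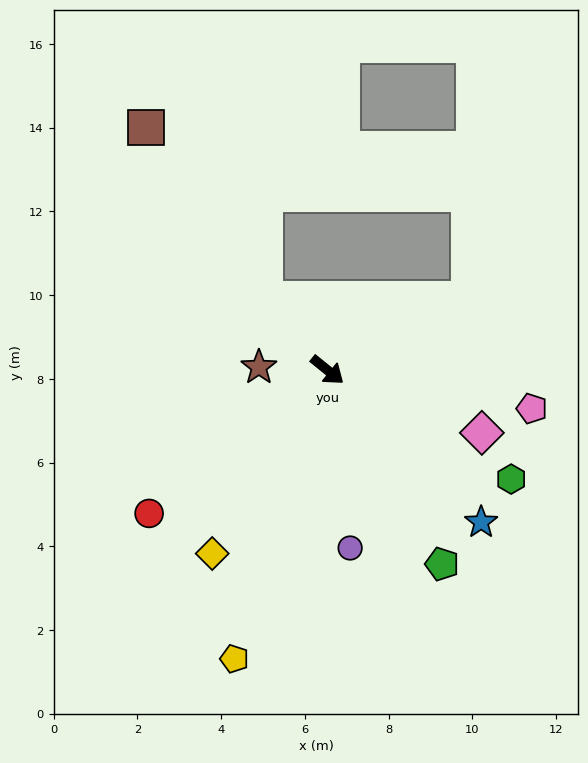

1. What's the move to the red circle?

turn right 102°, forward 5.5 m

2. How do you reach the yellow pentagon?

turn right 69°, forward 7.2 m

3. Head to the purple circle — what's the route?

turn right 44°, forward 4.3 m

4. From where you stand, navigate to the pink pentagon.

turn left 28°, forward 5.0 m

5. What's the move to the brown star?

turn right 143°, forward 1.6 m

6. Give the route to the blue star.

turn right 6°, forward 5.2 m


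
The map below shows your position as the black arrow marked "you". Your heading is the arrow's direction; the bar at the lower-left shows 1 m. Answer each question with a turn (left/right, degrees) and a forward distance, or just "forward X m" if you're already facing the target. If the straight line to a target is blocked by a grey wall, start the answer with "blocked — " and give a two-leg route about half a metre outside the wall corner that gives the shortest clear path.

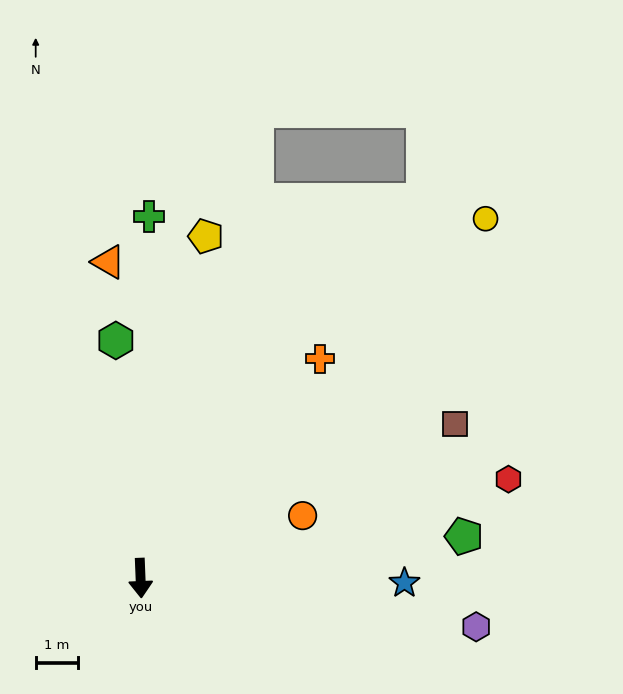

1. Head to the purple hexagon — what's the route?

turn left 79°, forward 8.1 m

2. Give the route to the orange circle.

turn left 109°, forward 4.1 m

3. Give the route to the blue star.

turn left 87°, forward 6.3 m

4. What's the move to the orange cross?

turn left 138°, forward 6.7 m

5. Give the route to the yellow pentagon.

turn left 167°, forward 8.3 m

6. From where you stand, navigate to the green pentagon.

turn left 95°, forward 7.8 m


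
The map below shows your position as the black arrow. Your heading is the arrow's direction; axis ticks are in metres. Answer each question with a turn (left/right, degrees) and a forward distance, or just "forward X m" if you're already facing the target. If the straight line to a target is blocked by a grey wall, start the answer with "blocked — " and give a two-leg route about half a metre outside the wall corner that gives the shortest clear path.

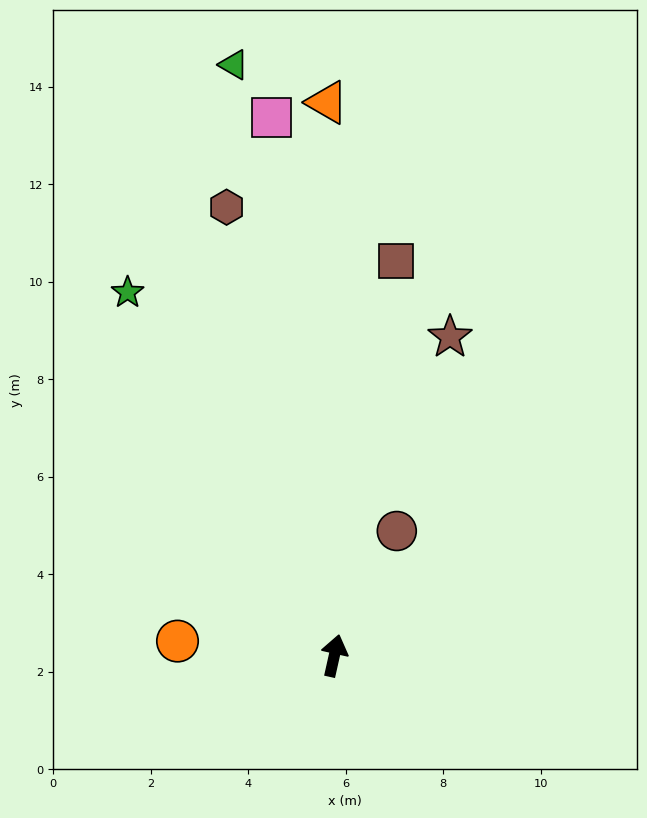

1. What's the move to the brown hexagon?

turn left 26°, forward 9.5 m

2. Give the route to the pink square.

turn left 19°, forward 11.1 m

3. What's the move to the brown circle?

turn right 14°, forward 2.9 m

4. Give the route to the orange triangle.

turn left 13°, forward 11.4 m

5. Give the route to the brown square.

turn left 4°, forward 8.2 m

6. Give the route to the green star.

turn left 42°, forward 8.6 m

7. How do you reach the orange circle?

turn left 97°, forward 3.2 m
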